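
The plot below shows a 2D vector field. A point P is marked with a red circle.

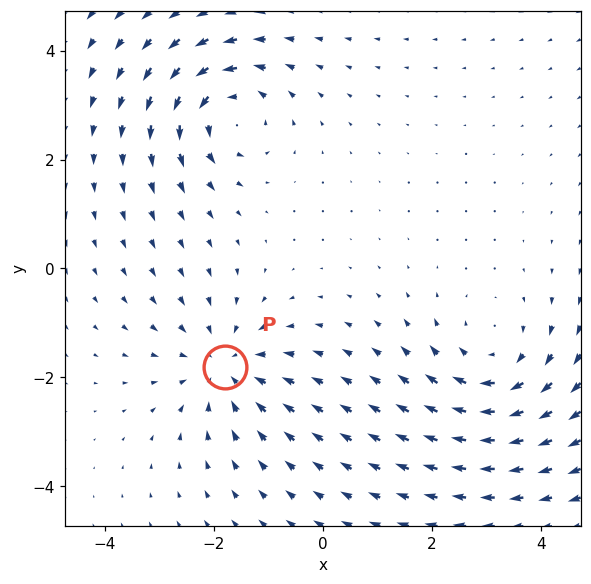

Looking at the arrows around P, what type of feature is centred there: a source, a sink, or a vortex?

sink

At P (-1.8, -1.8) the arrows converge inward. Divergence about -4, curl ≈0 — negative divergence with near-zero curl is a sink.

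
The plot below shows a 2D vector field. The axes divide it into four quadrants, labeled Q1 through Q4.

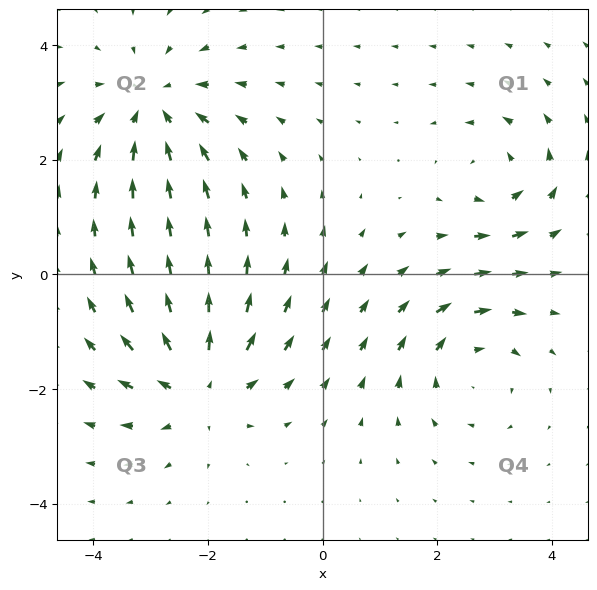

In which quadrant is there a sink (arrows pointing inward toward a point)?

The sink sits at approximately (-2.9, 2.9), which lies in quadrant Q2. The divergence there is about -4, negative as expected for a sink.

Q2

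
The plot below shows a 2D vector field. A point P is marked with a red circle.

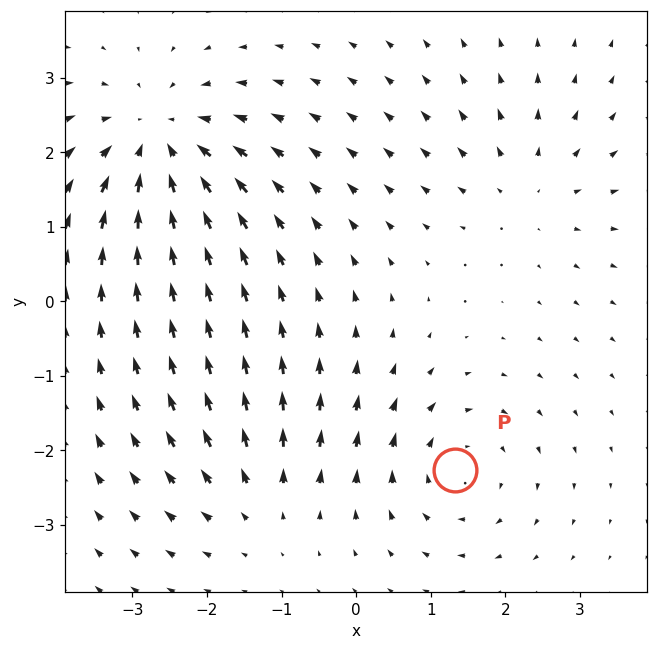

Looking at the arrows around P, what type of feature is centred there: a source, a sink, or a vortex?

vortex

At P (1.3, -2.3) the arrows circulate clockwise. Divergence ≈0, curl about -3 — near-zero divergence with nonzero curl is a vortex.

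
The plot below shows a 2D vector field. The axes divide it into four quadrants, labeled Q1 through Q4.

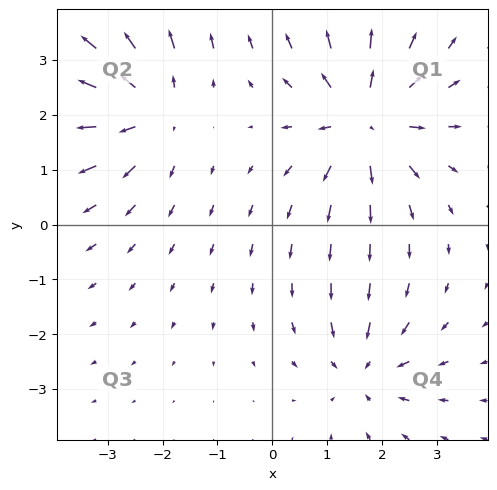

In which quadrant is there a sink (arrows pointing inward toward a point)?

Q4

The sink sits at approximately (1.7, -2.6), which lies in quadrant Q4. The divergence there is about -3, negative as expected for a sink.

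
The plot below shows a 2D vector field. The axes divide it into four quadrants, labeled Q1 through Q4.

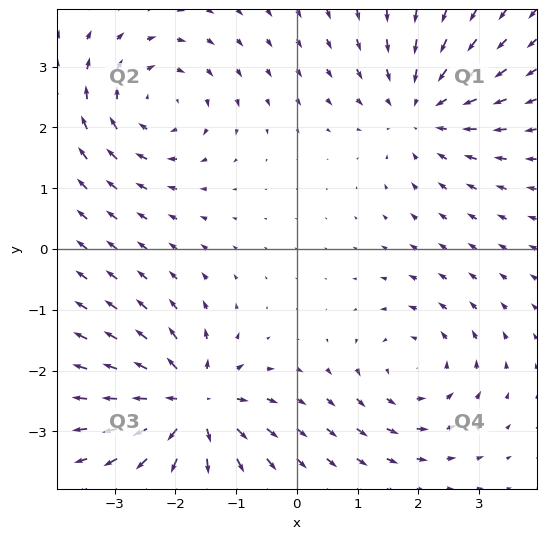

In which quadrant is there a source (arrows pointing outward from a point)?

Q3

The source sits at approximately (-1.7, -2.6), which lies in quadrant Q3. The divergence there is about +6, positive as expected for a source.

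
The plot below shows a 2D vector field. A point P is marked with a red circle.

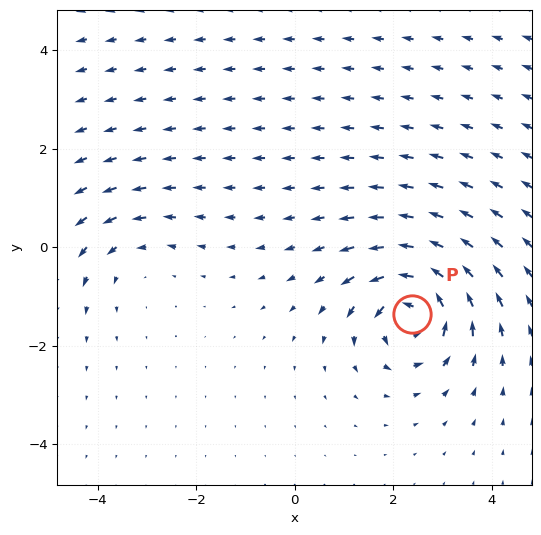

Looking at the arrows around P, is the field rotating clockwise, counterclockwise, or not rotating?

Near P at (2.4, -1.4) the arrows circulate counterclockwise. The curl (z-component) there is about +7; positive curl means counterclockwise rotation.

counterclockwise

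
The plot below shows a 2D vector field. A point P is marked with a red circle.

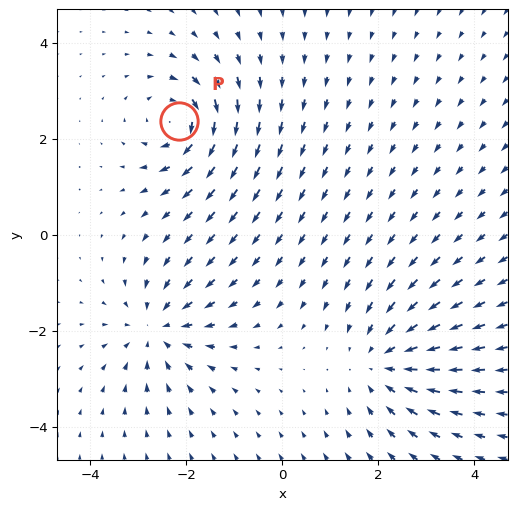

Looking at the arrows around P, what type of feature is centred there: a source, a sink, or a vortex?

vortex

At P (-2.1, 2.4) the arrows circulate clockwise. Divergence ≈0, curl about -4 — near-zero divergence with nonzero curl is a vortex.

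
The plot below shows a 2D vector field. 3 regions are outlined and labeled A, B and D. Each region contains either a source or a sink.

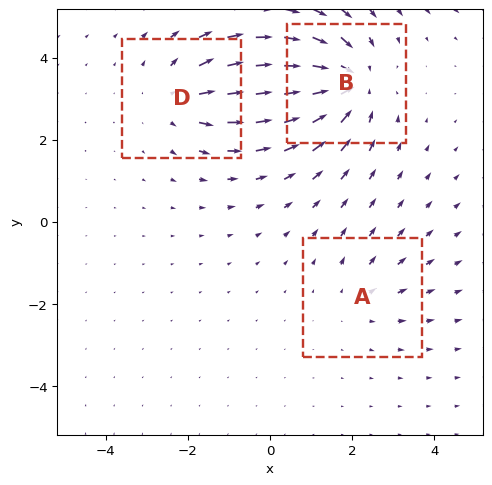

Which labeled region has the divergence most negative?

B

Divergence at each region's feature centre — A: about +2, B: about -5, D: about +3. Region B is most negative.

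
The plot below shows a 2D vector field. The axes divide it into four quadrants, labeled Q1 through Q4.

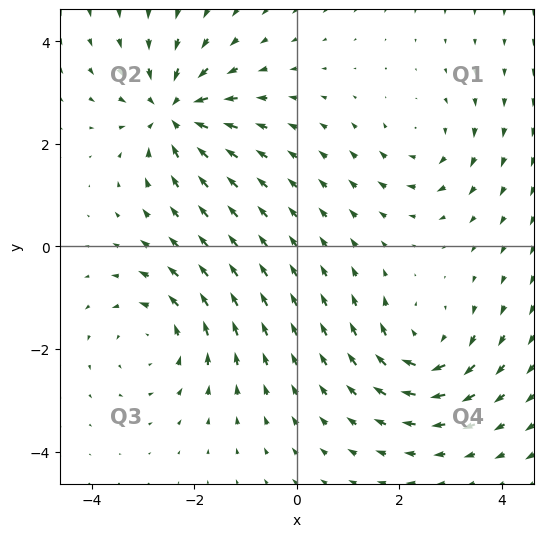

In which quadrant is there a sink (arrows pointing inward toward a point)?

The sink sits at approximately (-2.4, 2.6), which lies in quadrant Q2. The divergence there is about -6, negative as expected for a sink.

Q2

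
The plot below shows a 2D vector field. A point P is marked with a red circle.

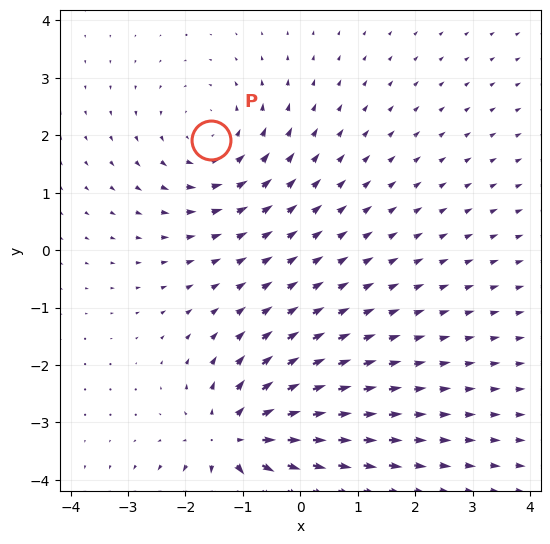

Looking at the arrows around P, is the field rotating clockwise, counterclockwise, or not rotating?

Near P at (-1.6, 1.9) the arrows circulate counterclockwise. The curl (z-component) there is about +3; positive curl means counterclockwise rotation.

counterclockwise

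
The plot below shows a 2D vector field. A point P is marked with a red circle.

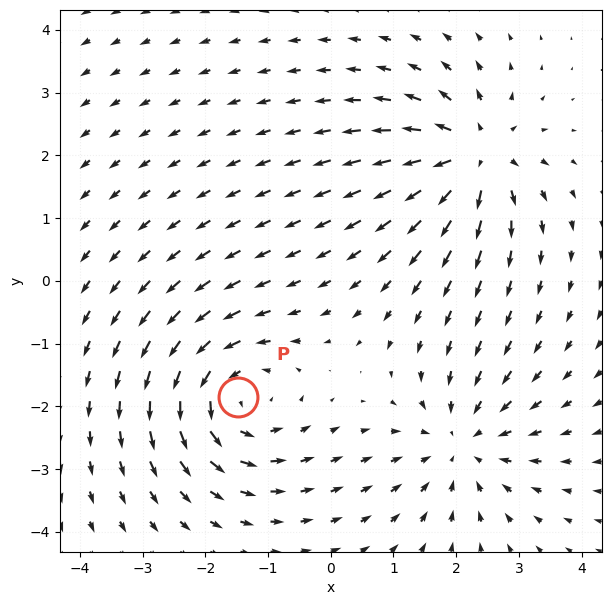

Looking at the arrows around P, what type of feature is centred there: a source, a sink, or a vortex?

vortex

At P (-1.5, -1.9) the arrows circulate counterclockwise. Divergence ≈0, curl about +4 — near-zero divergence with nonzero curl is a vortex.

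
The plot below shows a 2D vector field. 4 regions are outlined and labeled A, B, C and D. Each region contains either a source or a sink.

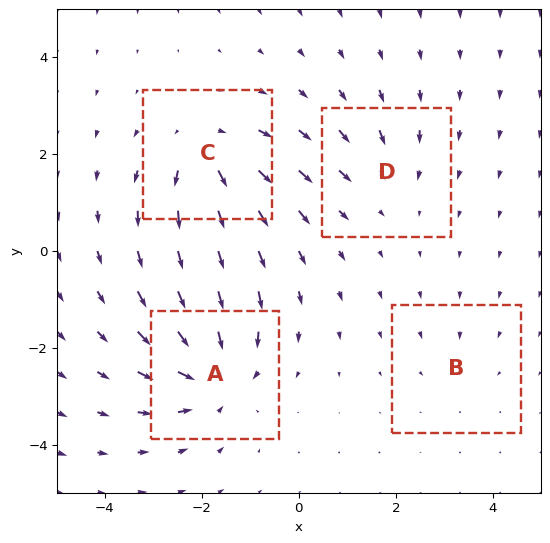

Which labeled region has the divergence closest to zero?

B

Divergence at each region's feature centre — A: about -7, B: about -2, C: about +5, D: about -3. Region B is closest to zero.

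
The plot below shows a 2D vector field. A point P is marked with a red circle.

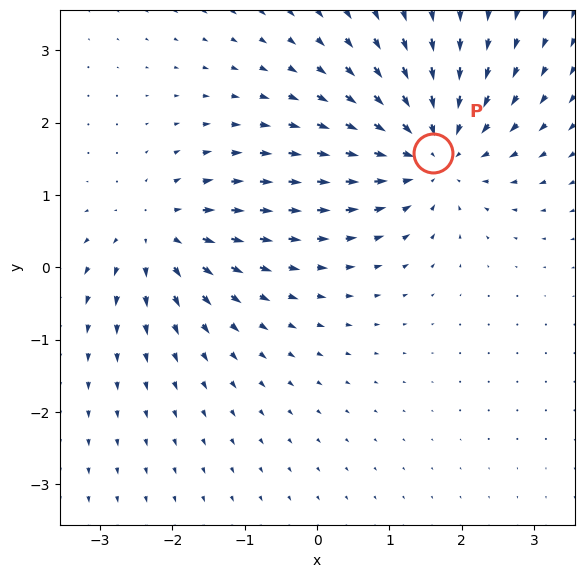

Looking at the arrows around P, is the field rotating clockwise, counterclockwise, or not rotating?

Near P at (1.6, 1.6) the arrows show no circulation. The curl there is ≈0.

not rotating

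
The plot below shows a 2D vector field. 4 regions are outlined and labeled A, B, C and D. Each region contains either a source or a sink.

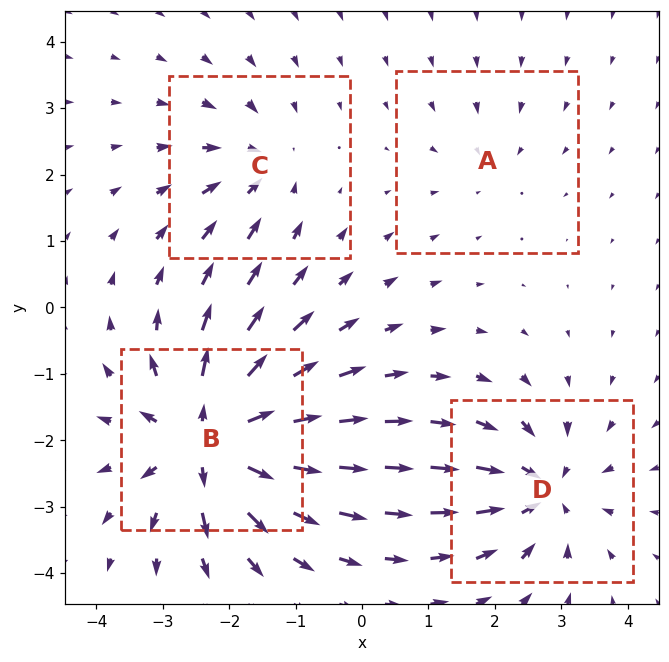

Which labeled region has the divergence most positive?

B

Divergence at each region's feature centre — A: about -2, B: about +9, C: about -4, D: about -6. Region B is most positive.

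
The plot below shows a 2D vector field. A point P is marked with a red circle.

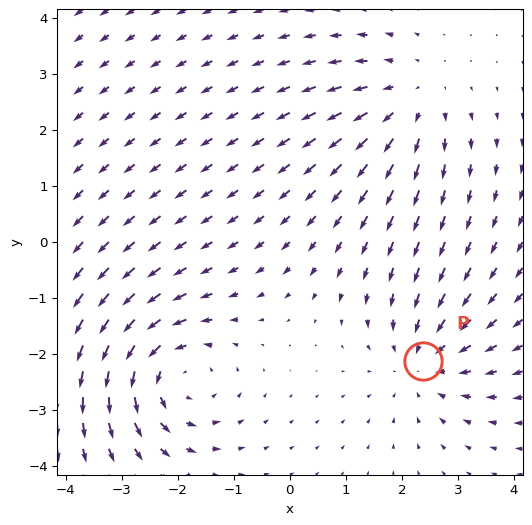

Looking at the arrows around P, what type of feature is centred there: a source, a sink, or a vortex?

sink

At P (2.4, -2.1) the arrows converge inward. Divergence about -4, curl ≈0 — negative divergence with near-zero curl is a sink.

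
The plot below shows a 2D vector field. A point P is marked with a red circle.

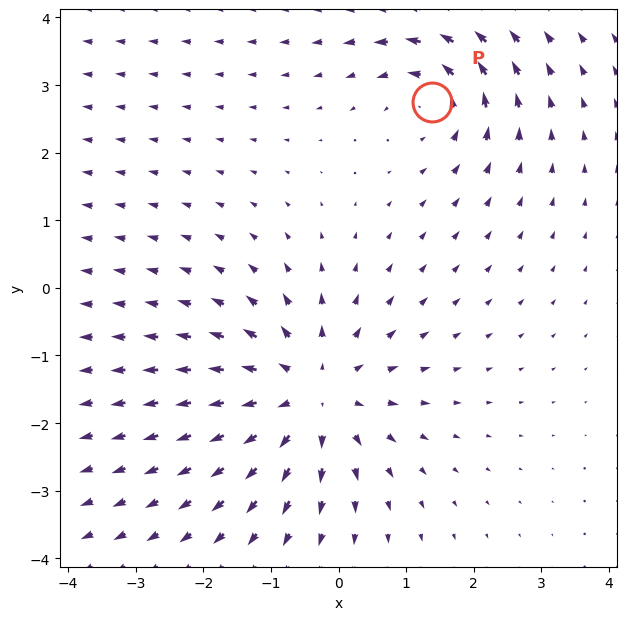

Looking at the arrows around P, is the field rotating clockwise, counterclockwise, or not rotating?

counterclockwise

Near P at (1.4, 2.7) the arrows circulate counterclockwise. The curl (z-component) there is about +4; positive curl means counterclockwise rotation.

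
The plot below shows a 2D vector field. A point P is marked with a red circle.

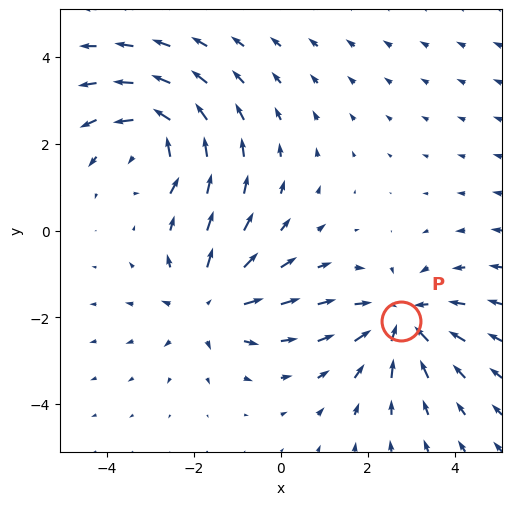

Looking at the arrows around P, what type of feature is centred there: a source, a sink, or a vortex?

At P (2.8, -2.1) the arrows converge inward. Divergence about -4, curl ≈0 — negative divergence with near-zero curl is a sink.

sink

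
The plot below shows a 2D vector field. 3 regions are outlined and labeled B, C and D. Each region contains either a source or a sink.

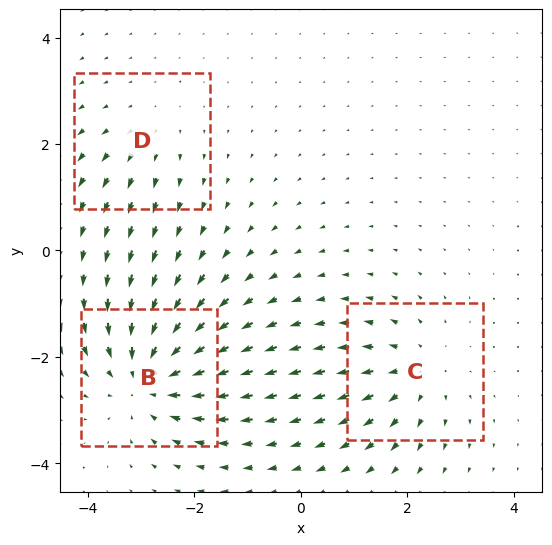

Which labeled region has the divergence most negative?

Divergence at each region's feature centre — B: about -5, C: about +3, D: about +2. Region B is most negative.

B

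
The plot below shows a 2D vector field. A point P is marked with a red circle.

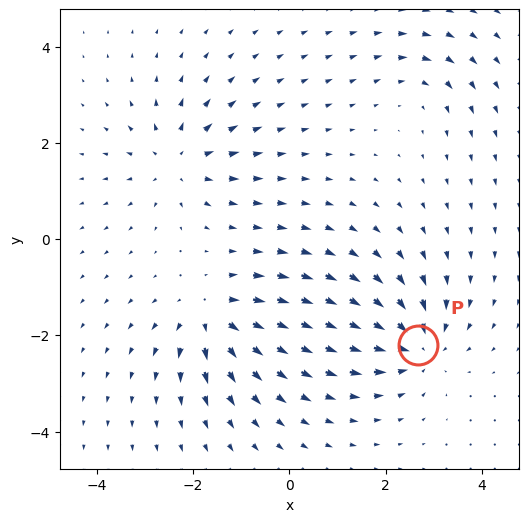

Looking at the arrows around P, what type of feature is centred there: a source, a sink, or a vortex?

sink

At P (2.7, -2.2) the arrows converge inward. Divergence about -5, curl ≈0 — negative divergence with near-zero curl is a sink.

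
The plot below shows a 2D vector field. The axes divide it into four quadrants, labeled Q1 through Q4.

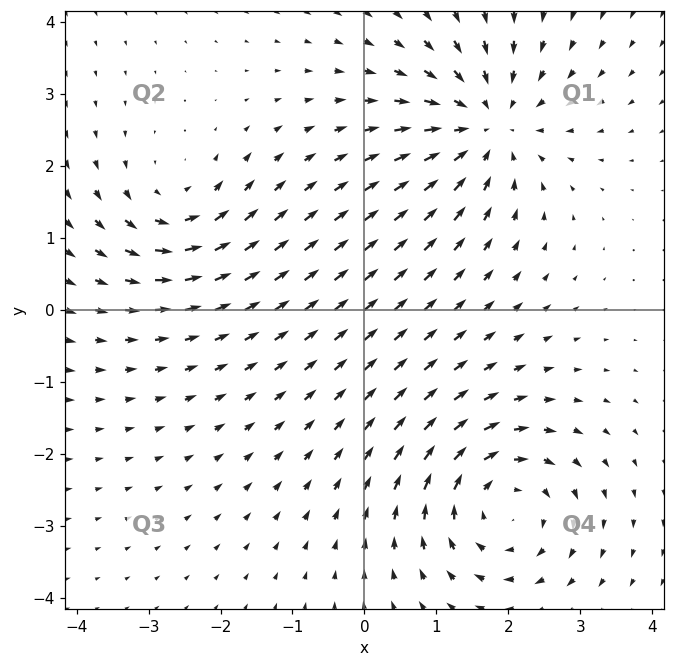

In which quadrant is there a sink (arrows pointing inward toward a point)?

The sink sits at approximately (1.7, 2.6), which lies in quadrant Q1. The divergence there is about -5, negative as expected for a sink.

Q1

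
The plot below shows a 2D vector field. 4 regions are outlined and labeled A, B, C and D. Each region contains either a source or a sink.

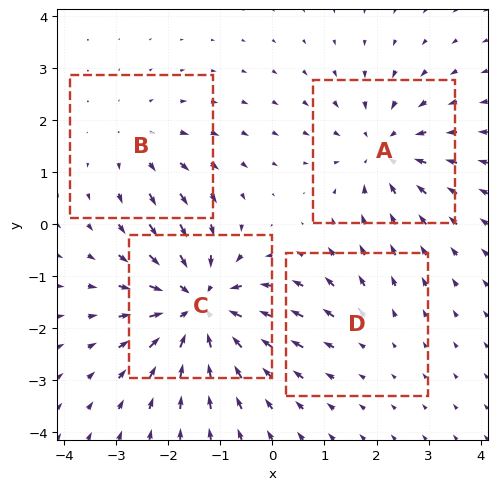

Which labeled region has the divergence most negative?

C

Divergence at each region's feature centre — A: about -4, B: about +3, C: about -6, D: about +2. Region C is most negative.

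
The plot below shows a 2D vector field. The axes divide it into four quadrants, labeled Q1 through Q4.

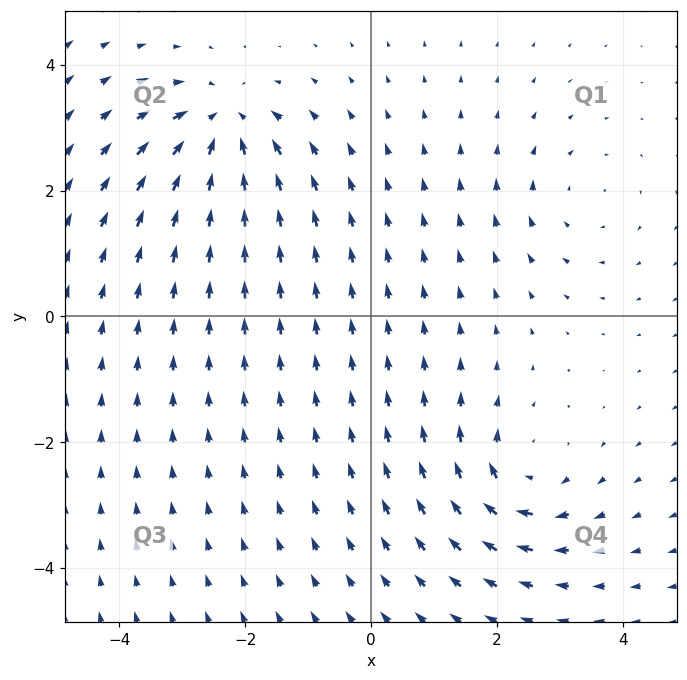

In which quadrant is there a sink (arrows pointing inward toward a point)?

The sink sits at approximately (-2.4, 3.0), which lies in quadrant Q2. The divergence there is about -7, negative as expected for a sink.

Q2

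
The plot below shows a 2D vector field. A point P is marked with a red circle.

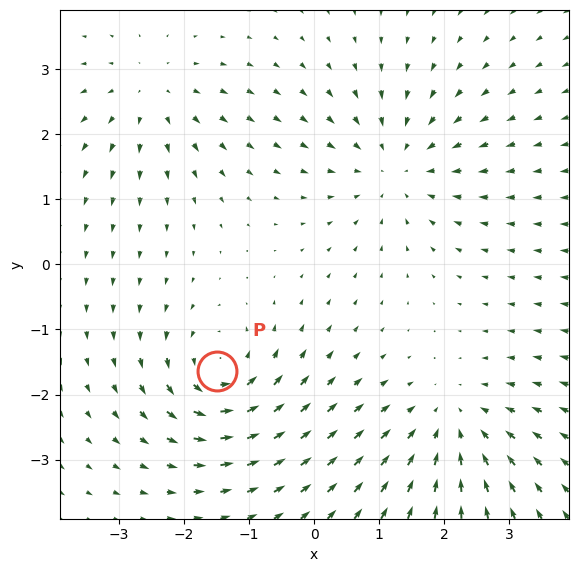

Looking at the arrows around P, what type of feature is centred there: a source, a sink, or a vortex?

vortex

At P (-1.5, -1.6) the arrows circulate counterclockwise. Divergence ≈0, curl about +6 — near-zero divergence with nonzero curl is a vortex.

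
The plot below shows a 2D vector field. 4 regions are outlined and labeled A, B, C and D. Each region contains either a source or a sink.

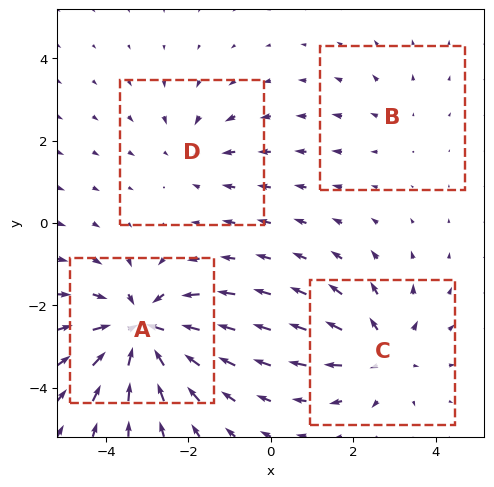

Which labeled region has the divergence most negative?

A

Divergence at each region's feature centre — A: about -6, B: about +2, C: about +4, D: about -3. Region A is most negative.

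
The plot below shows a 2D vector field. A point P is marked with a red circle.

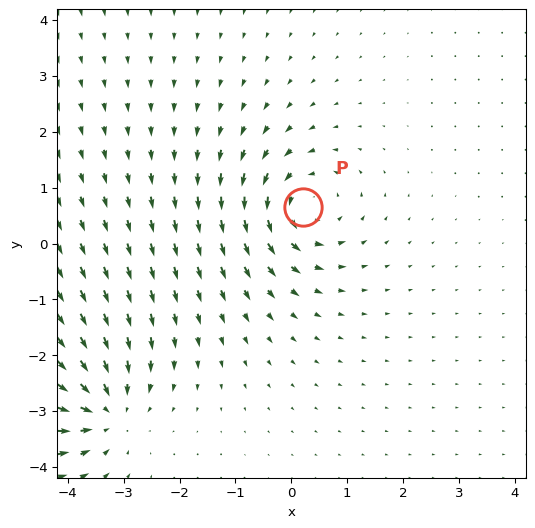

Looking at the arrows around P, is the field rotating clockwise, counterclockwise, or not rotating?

counterclockwise

Near P at (0.2, 0.7) the arrows circulate counterclockwise. The curl (z-component) there is about +6; positive curl means counterclockwise rotation.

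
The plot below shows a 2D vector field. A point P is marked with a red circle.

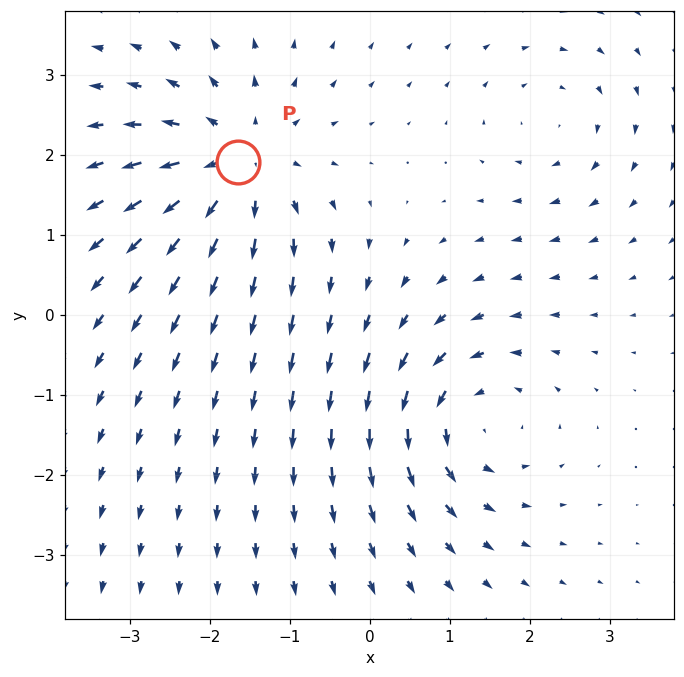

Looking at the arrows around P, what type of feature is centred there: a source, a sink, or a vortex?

source

At P (-1.6, 1.9) the arrows spread outward. Divergence about +5, curl ≈0 — positive divergence with near-zero curl is a source.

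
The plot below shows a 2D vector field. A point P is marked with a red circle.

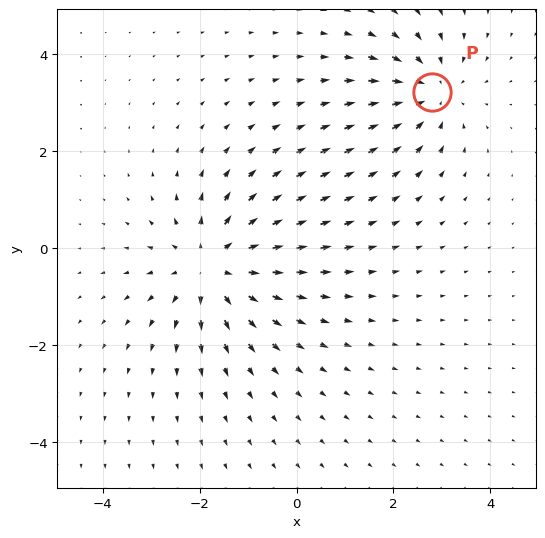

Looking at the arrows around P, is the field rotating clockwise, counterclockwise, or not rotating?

not rotating

Near P at (2.8, 3.2) the arrows show no circulation. The curl there is ≈0.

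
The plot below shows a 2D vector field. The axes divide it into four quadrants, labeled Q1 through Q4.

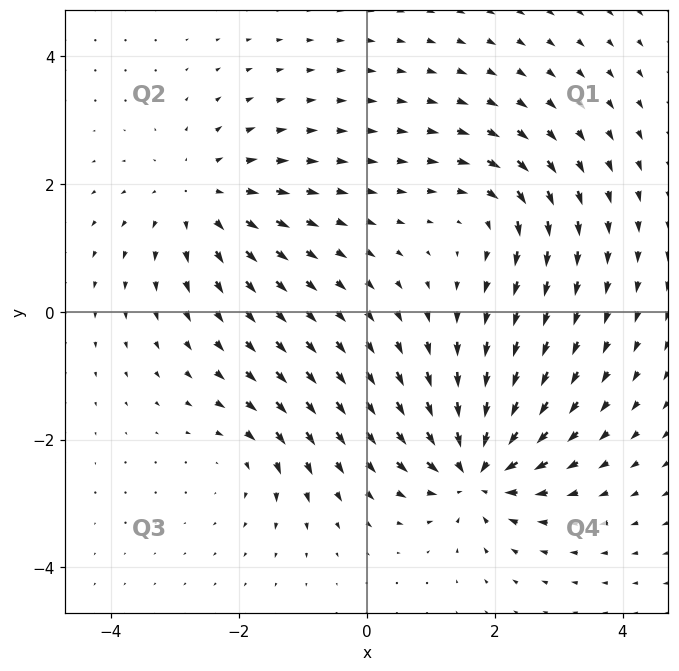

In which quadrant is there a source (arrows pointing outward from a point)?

Q2

The source sits at approximately (-2.6, 1.8), which lies in quadrant Q2. The divergence there is about +3, positive as expected for a source.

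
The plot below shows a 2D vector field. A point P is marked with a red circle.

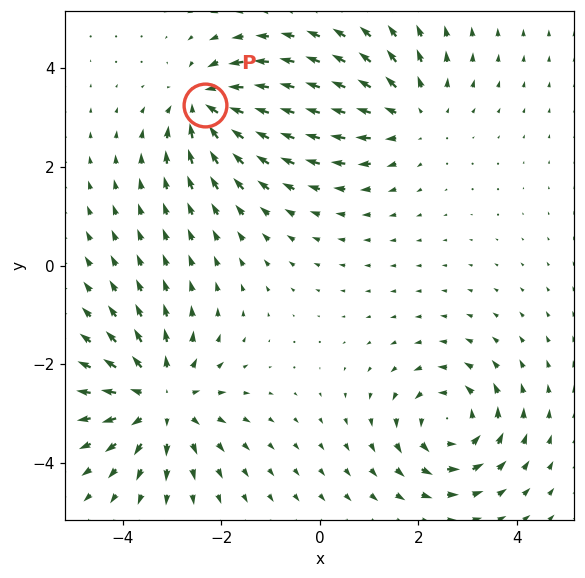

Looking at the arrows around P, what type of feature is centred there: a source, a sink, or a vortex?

At P (-2.3, 3.3) the arrows converge inward. Divergence about -5, curl ≈0 — negative divergence with near-zero curl is a sink.

sink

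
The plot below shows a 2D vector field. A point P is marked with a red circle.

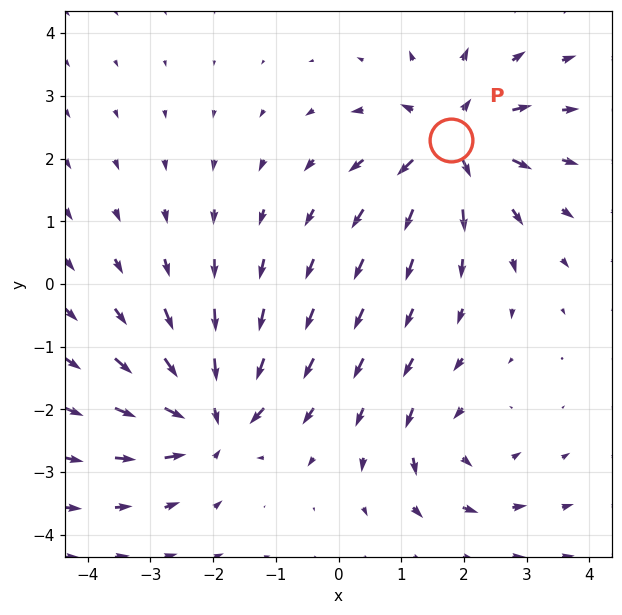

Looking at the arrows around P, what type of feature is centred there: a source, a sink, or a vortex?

At P (1.8, 2.3) the arrows spread outward. Divergence about +6, curl ≈0 — positive divergence with near-zero curl is a source.

source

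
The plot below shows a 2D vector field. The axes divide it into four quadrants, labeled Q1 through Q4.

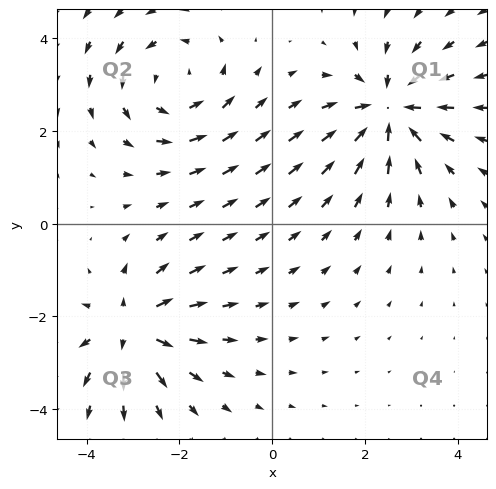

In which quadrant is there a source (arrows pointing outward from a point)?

Q3

The source sits at approximately (-3.0, -2.3), which lies in quadrant Q3. The divergence there is about +5, positive as expected for a source.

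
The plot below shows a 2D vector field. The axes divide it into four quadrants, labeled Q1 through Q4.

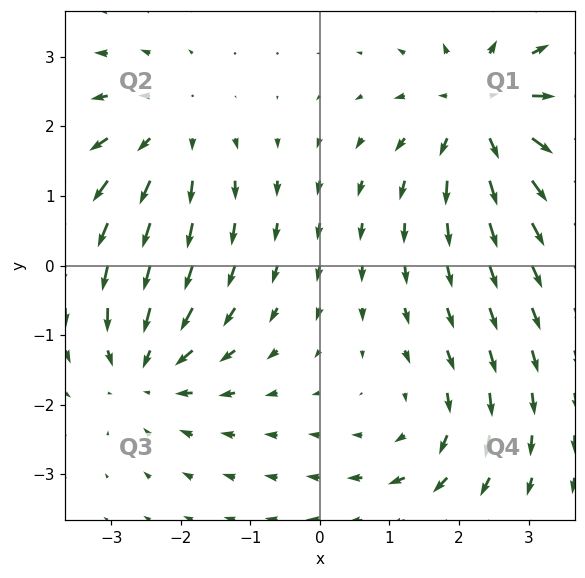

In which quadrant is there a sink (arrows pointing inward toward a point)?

Q3

The sink sits at approximately (-2.5, -1.5), which lies in quadrant Q3. The divergence there is about -4, negative as expected for a sink.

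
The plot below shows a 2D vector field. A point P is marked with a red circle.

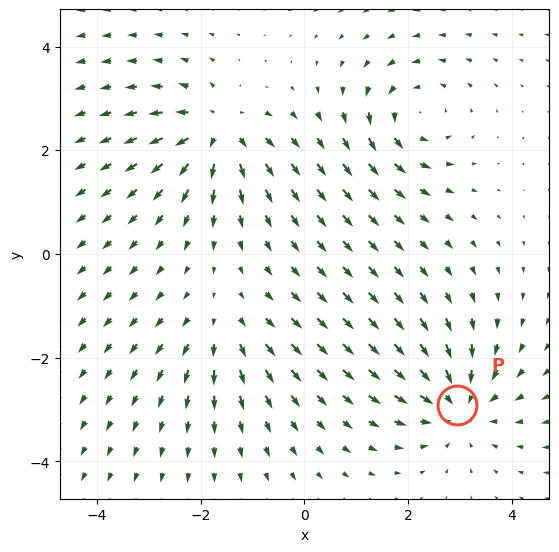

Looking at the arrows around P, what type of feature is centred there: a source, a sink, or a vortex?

At P (2.9, -2.9) the arrows converge inward. Divergence about -4, curl ≈0 — negative divergence with near-zero curl is a sink.

sink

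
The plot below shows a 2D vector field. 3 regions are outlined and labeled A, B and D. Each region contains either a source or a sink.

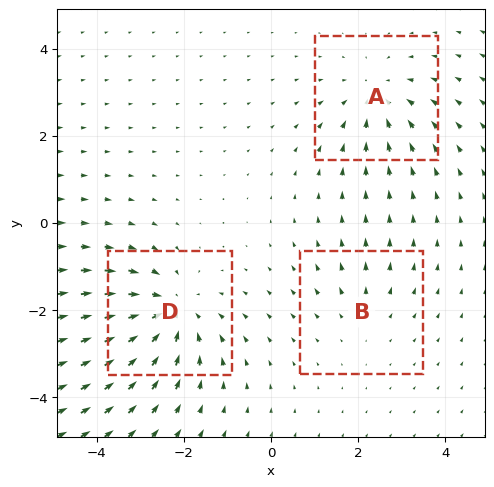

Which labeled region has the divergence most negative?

D

Divergence at each region's feature centre — A: about -3, B: about +2, D: about -4. Region D is most negative.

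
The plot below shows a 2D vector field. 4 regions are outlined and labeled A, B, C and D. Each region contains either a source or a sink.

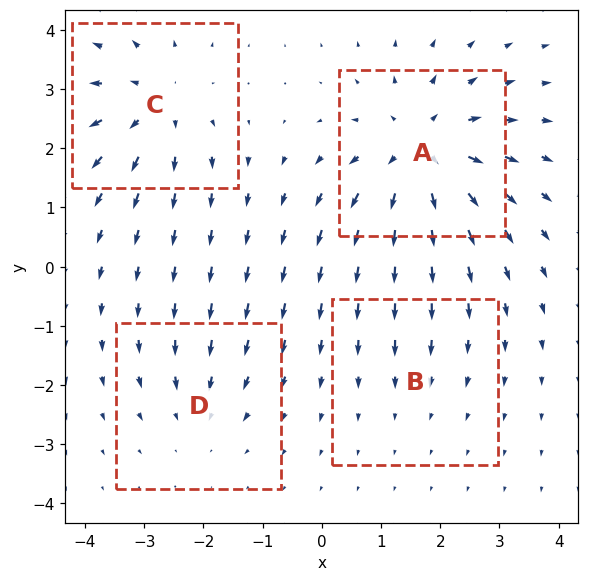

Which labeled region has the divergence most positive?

Divergence at each region's feature centre — A: about +7, B: about -2, C: about +5, D: about -3. Region A is most positive.

A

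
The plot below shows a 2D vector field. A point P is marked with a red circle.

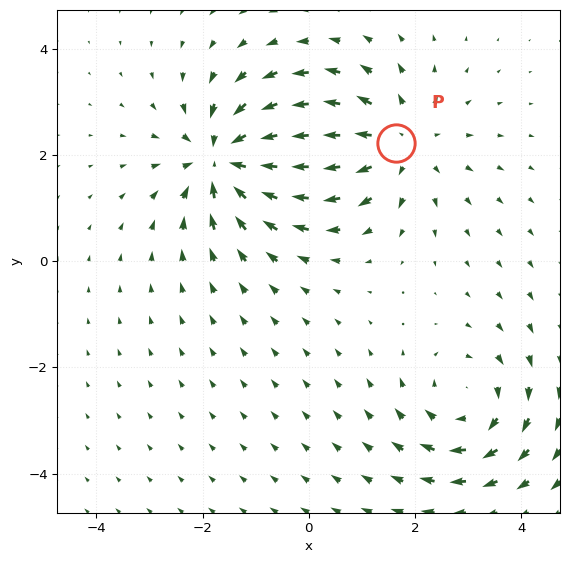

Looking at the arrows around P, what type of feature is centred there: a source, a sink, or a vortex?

At P (1.6, 2.2) the arrows spread outward. Divergence about +4, curl ≈0 — positive divergence with near-zero curl is a source.

source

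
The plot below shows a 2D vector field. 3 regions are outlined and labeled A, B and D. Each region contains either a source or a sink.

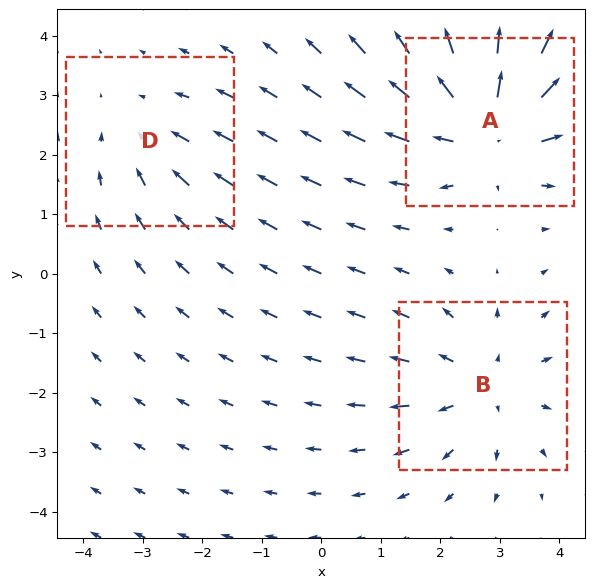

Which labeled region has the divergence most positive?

A

Divergence at each region's feature centre — A: about +5, B: about +3, D: about -2. Region A is most positive.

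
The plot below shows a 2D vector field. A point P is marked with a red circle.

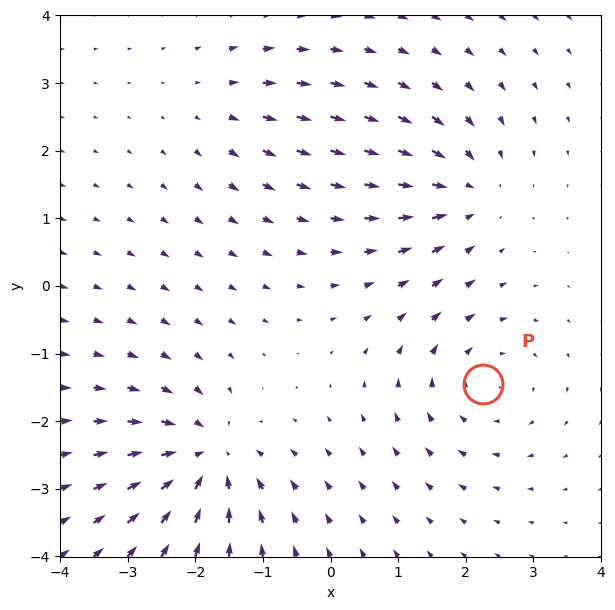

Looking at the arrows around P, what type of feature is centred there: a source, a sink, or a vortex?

At P (2.3, -1.5) the arrows circulate clockwise. Divergence ≈0, curl about -4 — near-zero divergence with nonzero curl is a vortex.

vortex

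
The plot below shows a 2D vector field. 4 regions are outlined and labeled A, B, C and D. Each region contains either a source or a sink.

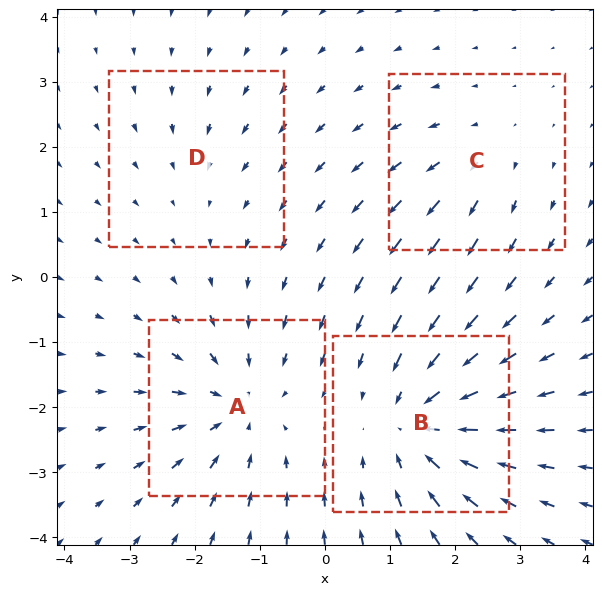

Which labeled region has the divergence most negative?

Divergence at each region's feature centre — A: about -5, B: about -6, C: about +3, D: about -2. Region B is most negative.

B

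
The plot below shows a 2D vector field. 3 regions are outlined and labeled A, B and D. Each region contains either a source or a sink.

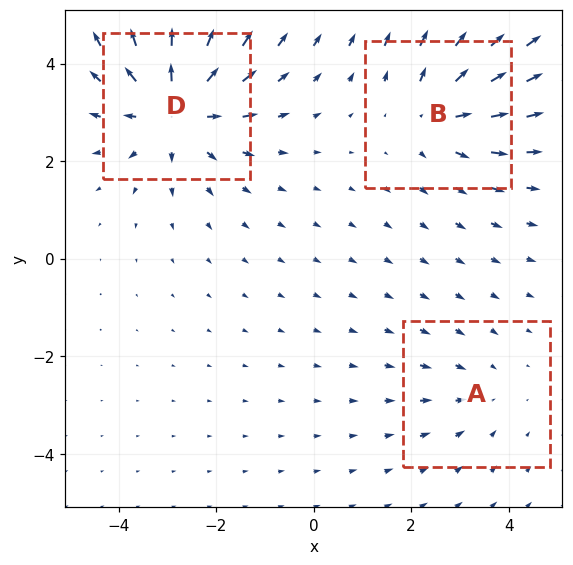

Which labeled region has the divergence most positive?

D

Divergence at each region's feature centre — A: about -2, B: about +3, D: about +5. Region D is most positive.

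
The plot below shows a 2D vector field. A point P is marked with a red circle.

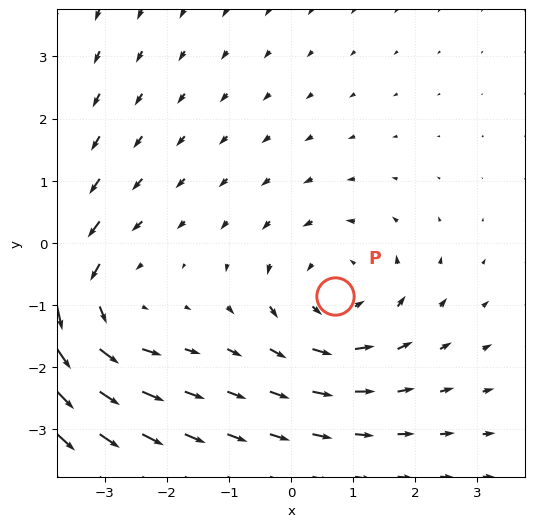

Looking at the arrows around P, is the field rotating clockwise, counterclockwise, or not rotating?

Near P at (0.7, -0.9) the arrows circulate counterclockwise. The curl (z-component) there is about +2; positive curl means counterclockwise rotation.

counterclockwise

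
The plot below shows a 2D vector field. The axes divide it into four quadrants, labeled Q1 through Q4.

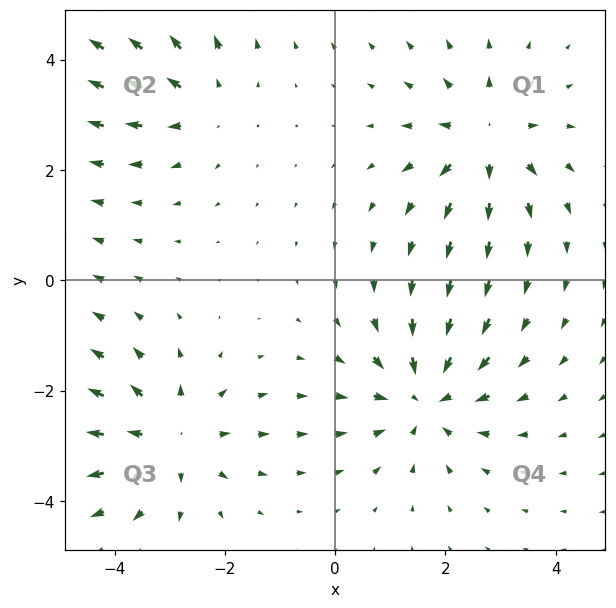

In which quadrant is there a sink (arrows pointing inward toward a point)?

The sink sits at approximately (1.6, -2.1), which lies in quadrant Q4. The divergence there is about -4, negative as expected for a sink.

Q4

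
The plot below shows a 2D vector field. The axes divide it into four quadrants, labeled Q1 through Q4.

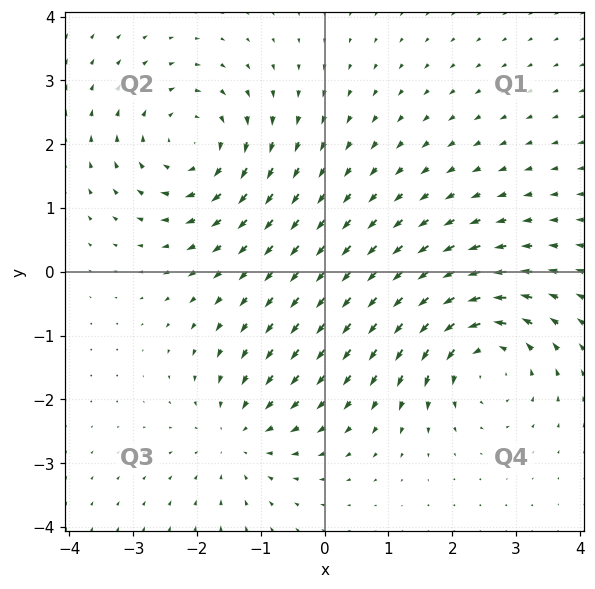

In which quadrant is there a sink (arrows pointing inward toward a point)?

The sink sits at approximately (-1.3, -2.6), which lies in quadrant Q3. The divergence there is about -3, negative as expected for a sink.

Q3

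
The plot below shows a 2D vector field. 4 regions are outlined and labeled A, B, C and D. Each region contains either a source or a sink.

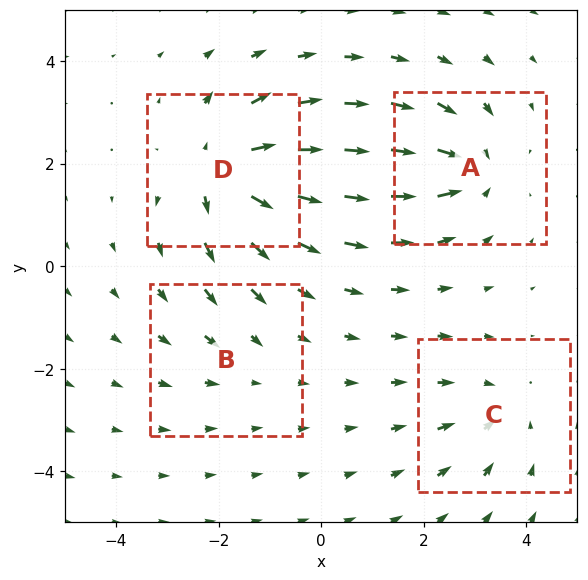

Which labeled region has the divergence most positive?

Divergence at each region's feature centre — A: about -6, B: about -2, C: about -4, D: about +8. Region D is most positive.

D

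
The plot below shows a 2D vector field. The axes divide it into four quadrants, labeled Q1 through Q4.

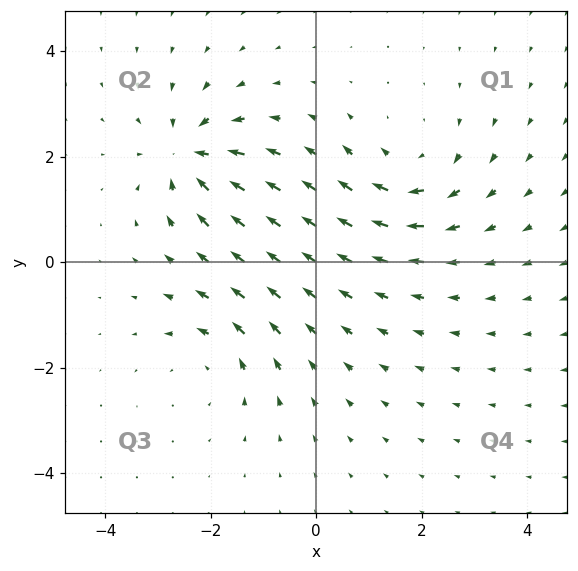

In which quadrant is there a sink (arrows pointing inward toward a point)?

Q2

The sink sits at approximately (-2.4, 2.0), which lies in quadrant Q2. The divergence there is about -5, negative as expected for a sink.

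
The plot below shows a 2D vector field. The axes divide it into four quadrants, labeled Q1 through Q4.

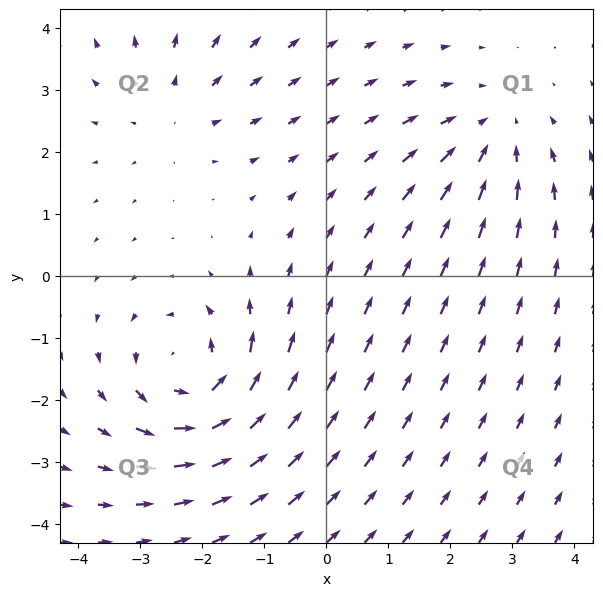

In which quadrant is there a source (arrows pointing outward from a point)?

Q2

The source sits at approximately (-2.5, 2.7), which lies in quadrant Q2. The divergence there is about +2, positive as expected for a source.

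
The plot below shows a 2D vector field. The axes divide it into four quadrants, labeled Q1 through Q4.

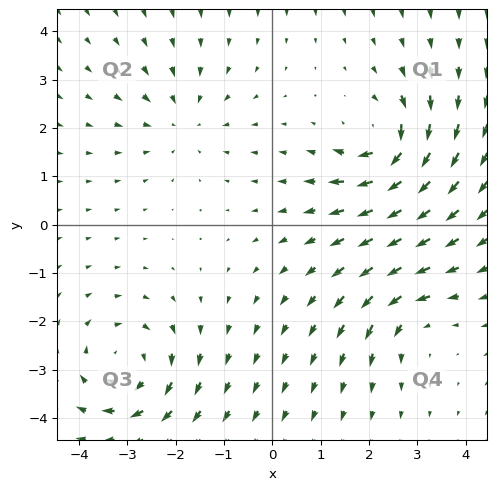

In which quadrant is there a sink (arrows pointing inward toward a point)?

Q2

The sink sits at approximately (-1.9, 2.2), which lies in quadrant Q2. The divergence there is about -3, negative as expected for a sink.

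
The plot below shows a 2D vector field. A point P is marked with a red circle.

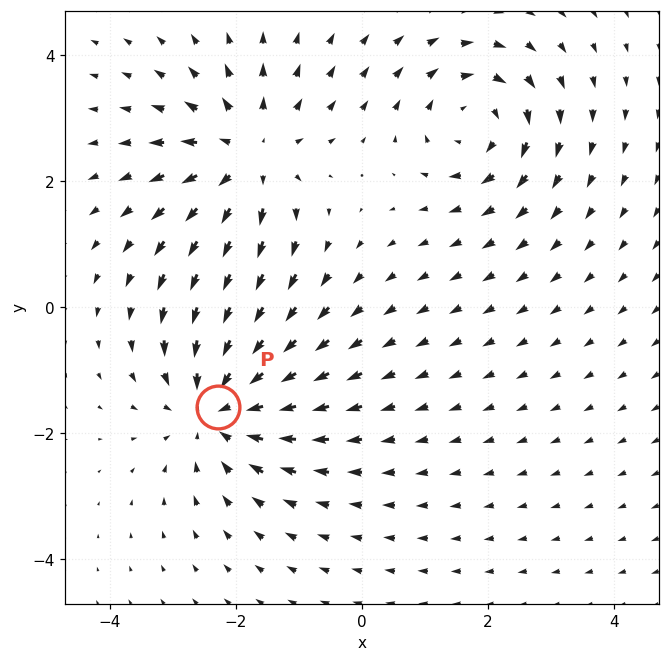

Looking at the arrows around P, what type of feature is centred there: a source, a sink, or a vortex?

At P (-2.3, -1.6) the arrows converge inward. Divergence about -4, curl ≈0 — negative divergence with near-zero curl is a sink.

sink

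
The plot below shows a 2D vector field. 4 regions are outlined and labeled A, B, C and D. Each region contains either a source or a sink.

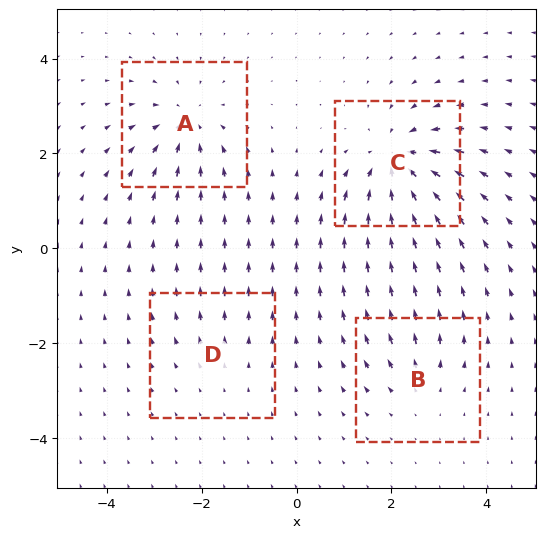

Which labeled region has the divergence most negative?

Divergence at each region's feature centre — A: about -6, B: about +4, C: about -8, D: about +2. Region C is most negative.

C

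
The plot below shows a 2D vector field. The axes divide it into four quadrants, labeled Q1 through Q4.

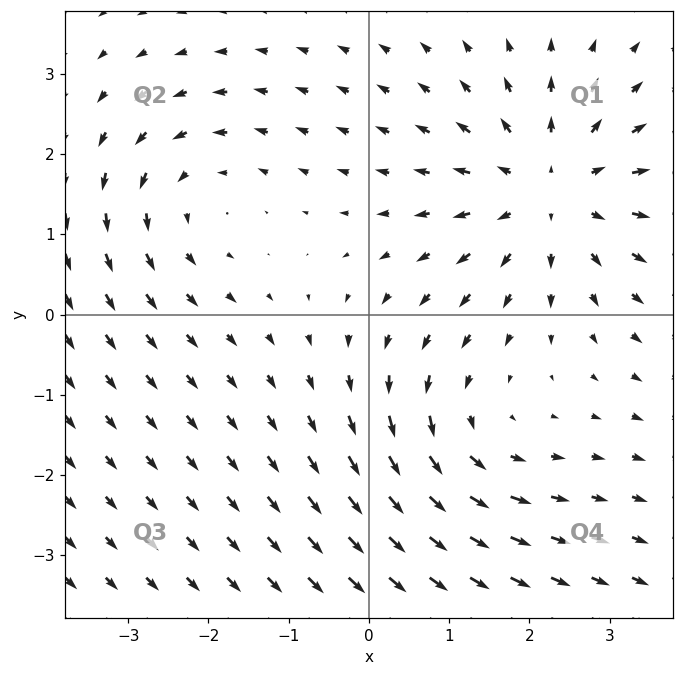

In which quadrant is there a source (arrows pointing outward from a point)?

Q1

The source sits at approximately (2.3, 1.5), which lies in quadrant Q1. The divergence there is about +4, positive as expected for a source.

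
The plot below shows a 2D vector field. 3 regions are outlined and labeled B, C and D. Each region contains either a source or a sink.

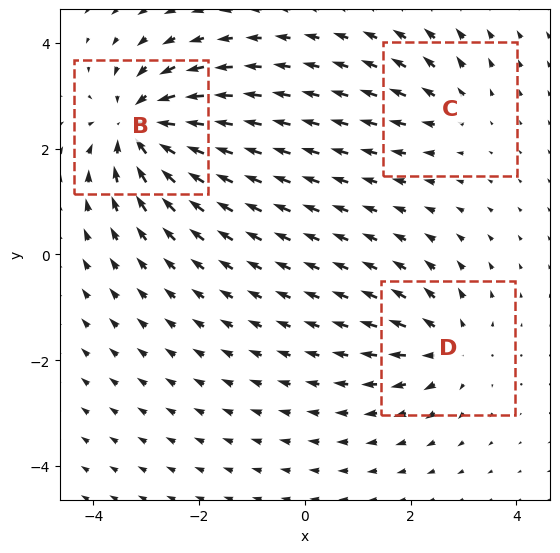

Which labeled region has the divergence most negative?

Divergence at each region's feature centre — B: about -6, C: about +2, D: about +4. Region B is most negative.

B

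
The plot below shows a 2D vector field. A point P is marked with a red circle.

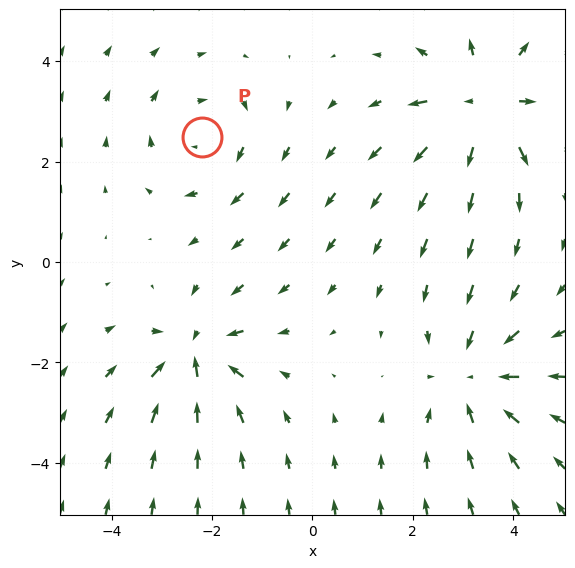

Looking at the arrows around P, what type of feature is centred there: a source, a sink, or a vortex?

At P (-2.2, 2.5) the arrows circulate clockwise. Divergence ≈0, curl about -3 — near-zero divergence with nonzero curl is a vortex.

vortex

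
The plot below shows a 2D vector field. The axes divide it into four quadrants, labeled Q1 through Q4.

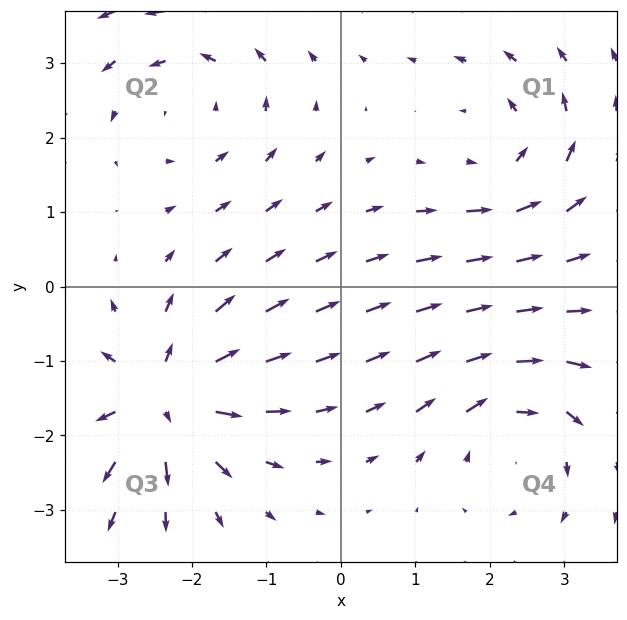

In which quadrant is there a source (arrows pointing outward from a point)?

Q3

The source sits at approximately (-2.4, -1.5), which lies in quadrant Q3. The divergence there is about +7, positive as expected for a source.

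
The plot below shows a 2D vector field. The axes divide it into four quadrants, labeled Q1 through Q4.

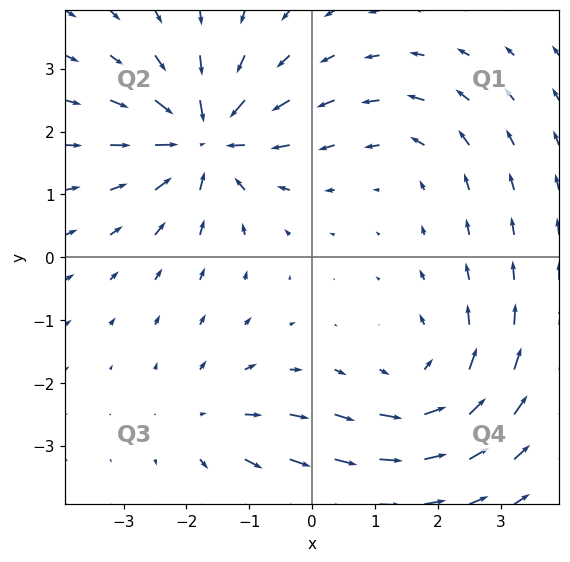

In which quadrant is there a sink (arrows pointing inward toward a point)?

Q2

The sink sits at approximately (-1.7, 1.9), which lies in quadrant Q2. The divergence there is about -7, negative as expected for a sink.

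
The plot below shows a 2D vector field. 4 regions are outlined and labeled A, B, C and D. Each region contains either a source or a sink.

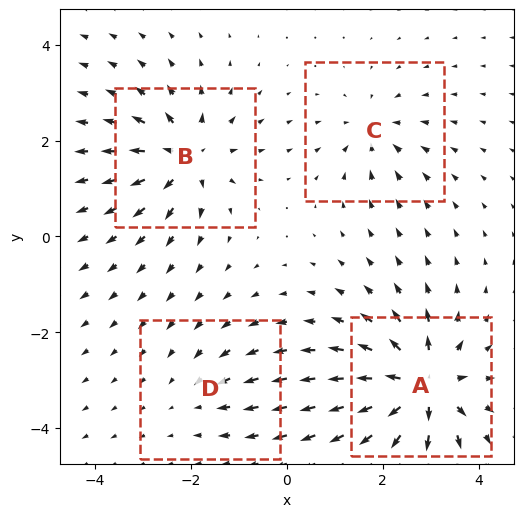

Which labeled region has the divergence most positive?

Divergence at each region's feature centre — A: about +9, B: about +6, C: about -4, D: about -3. Region A is most positive.

A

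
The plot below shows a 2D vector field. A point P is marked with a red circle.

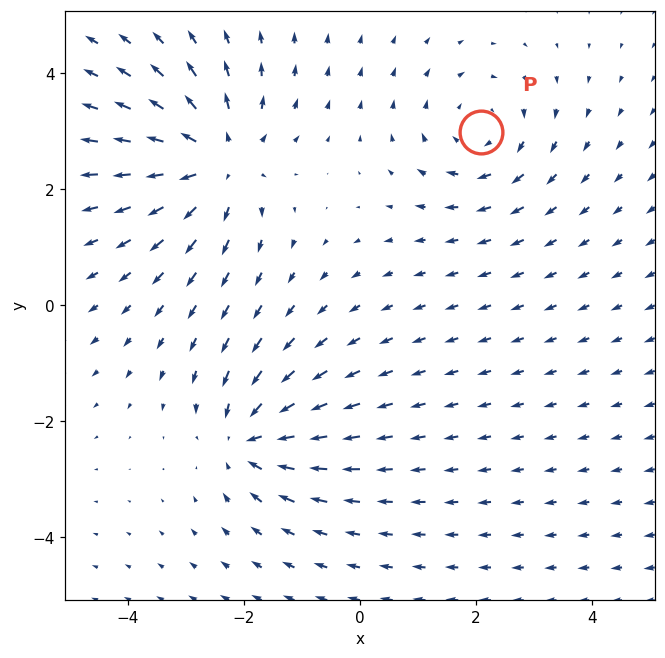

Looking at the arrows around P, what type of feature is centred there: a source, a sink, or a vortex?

vortex

At P (2.1, 3.0) the arrows circulate clockwise. Divergence ≈0, curl about -3 — near-zero divergence with nonzero curl is a vortex.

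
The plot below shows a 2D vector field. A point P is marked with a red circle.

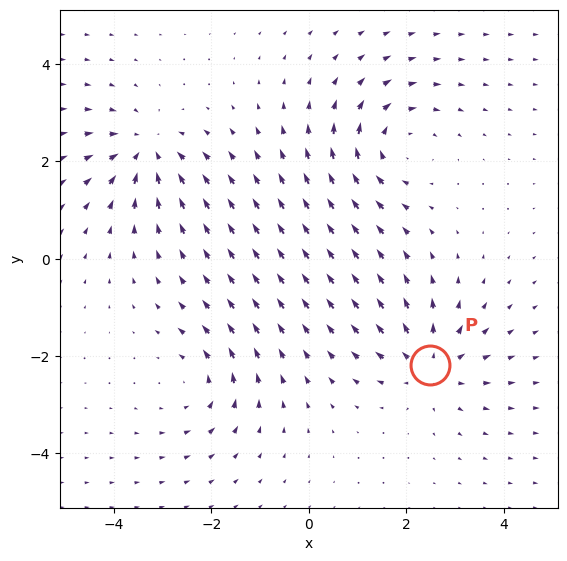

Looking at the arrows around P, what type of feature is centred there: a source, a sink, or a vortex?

source

At P (2.5, -2.2) the arrows spread outward. Divergence about +4, curl ≈0 — positive divergence with near-zero curl is a source.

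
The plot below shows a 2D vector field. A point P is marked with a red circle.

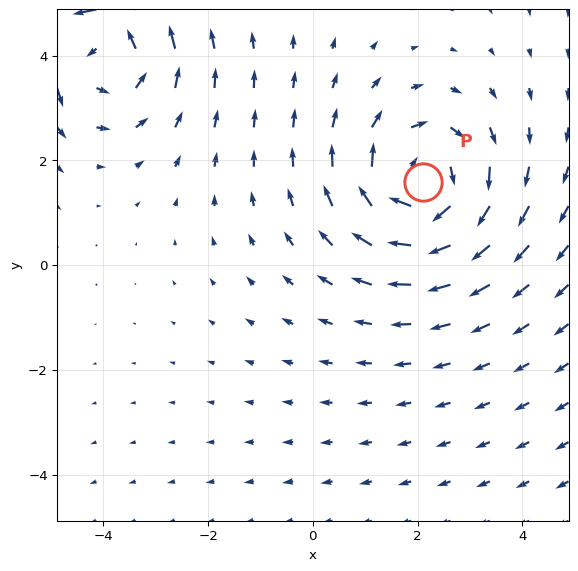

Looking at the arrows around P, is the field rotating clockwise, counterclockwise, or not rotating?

clockwise

Near P at (2.1, 1.6) the arrows circulate clockwise. The curl (z-component) there is about -3; negative curl means clockwise rotation.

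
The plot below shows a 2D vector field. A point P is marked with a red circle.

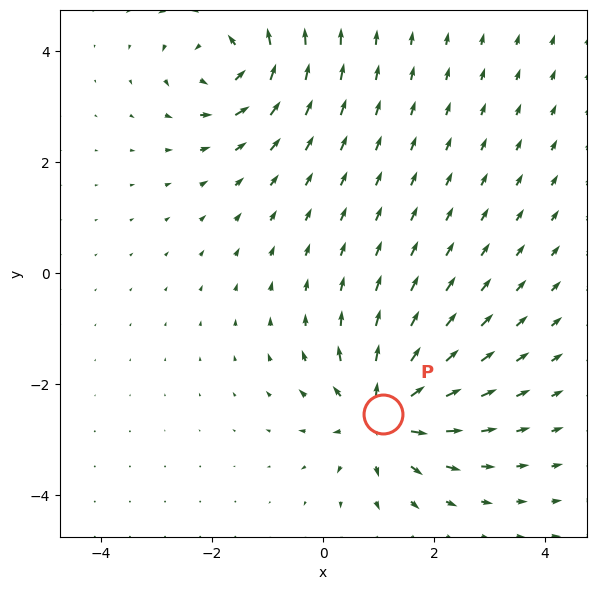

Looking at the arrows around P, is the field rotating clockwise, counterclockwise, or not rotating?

Near P at (1.1, -2.5) the arrows show no circulation. The curl there is ≈0.

not rotating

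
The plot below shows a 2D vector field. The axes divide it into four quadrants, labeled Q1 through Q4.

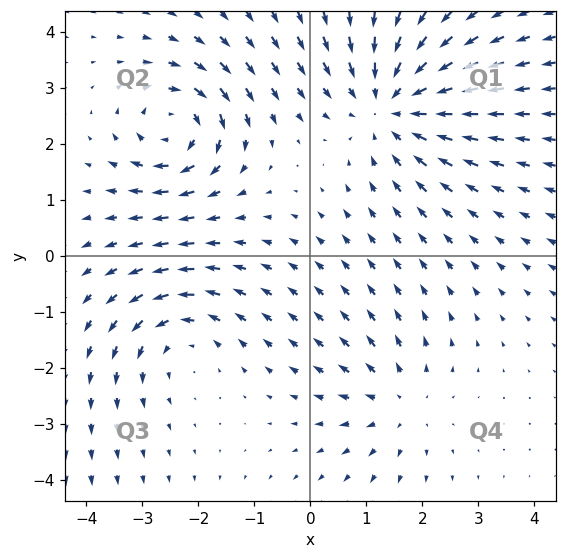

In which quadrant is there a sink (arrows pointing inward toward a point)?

The sink sits at approximately (1.5, 2.7), which lies in quadrant Q1. The divergence there is about -4, negative as expected for a sink.

Q1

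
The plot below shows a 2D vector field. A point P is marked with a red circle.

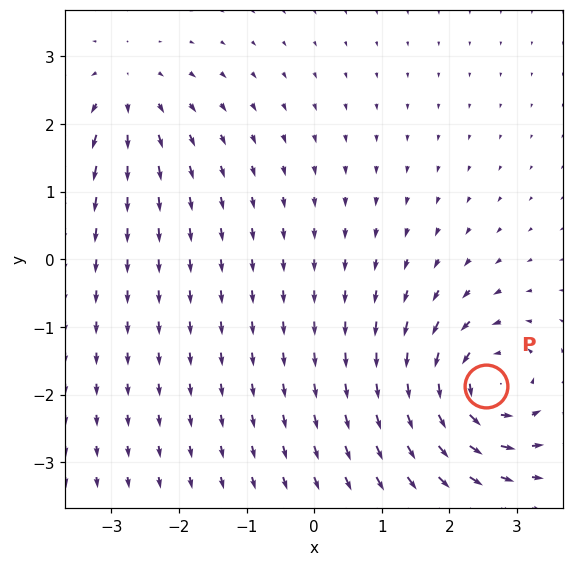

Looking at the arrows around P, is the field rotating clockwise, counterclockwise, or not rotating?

Near P at (2.5, -1.9) the arrows circulate counterclockwise. The curl (z-component) there is about +5; positive curl means counterclockwise rotation.

counterclockwise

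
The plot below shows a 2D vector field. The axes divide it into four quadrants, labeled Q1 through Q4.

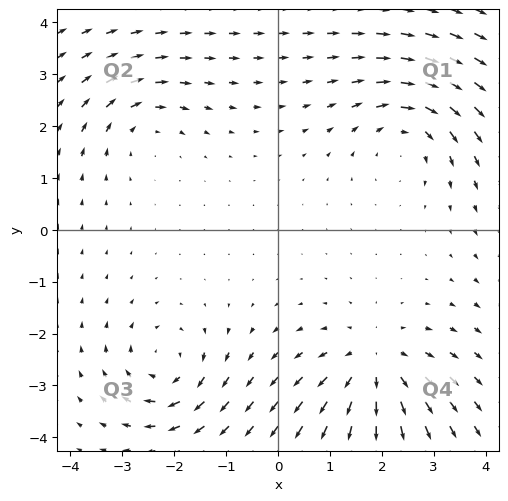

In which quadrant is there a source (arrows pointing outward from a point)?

The source sits at approximately (1.9, -2.6), which lies in quadrant Q4. The divergence there is about +4, positive as expected for a source.

Q4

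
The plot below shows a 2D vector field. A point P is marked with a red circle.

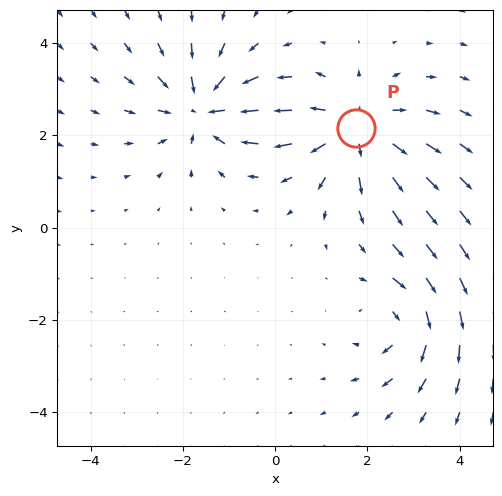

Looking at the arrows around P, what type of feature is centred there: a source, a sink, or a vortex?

At P (1.7, 2.2) the arrows spread outward. Divergence about +4, curl ≈0 — positive divergence with near-zero curl is a source.

source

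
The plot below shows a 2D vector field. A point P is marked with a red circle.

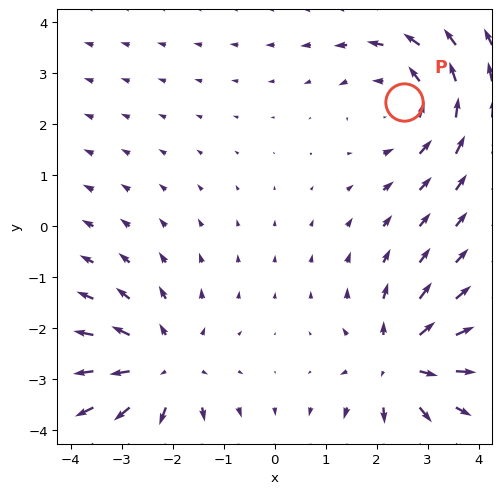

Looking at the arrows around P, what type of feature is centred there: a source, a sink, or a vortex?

At P (2.5, 2.4) the arrows circulate counterclockwise. Divergence ≈0, curl about +3 — near-zero divergence with nonzero curl is a vortex.

vortex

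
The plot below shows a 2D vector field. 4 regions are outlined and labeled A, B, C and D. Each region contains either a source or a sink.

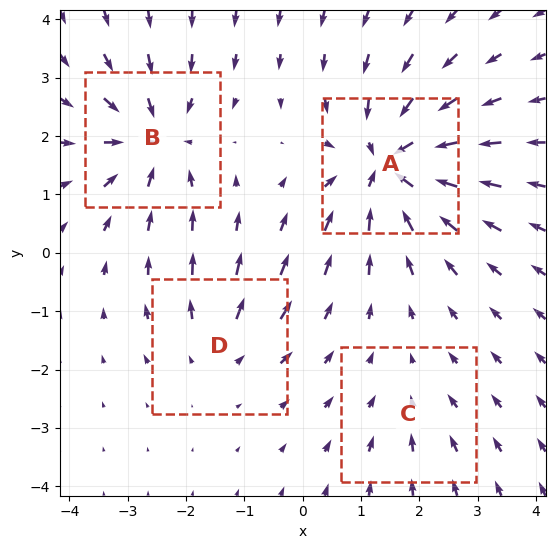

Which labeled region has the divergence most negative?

Divergence at each region's feature centre — A: about -8, B: about -6, C: about -2, D: about +3. Region A is most negative.

A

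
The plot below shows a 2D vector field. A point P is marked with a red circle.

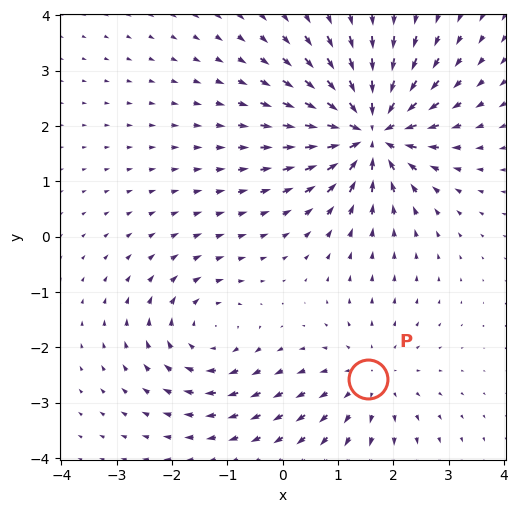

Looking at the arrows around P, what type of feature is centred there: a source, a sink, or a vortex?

source

At P (1.5, -2.6) the arrows spread outward. Divergence about +2, curl ≈0 — positive divergence with near-zero curl is a source.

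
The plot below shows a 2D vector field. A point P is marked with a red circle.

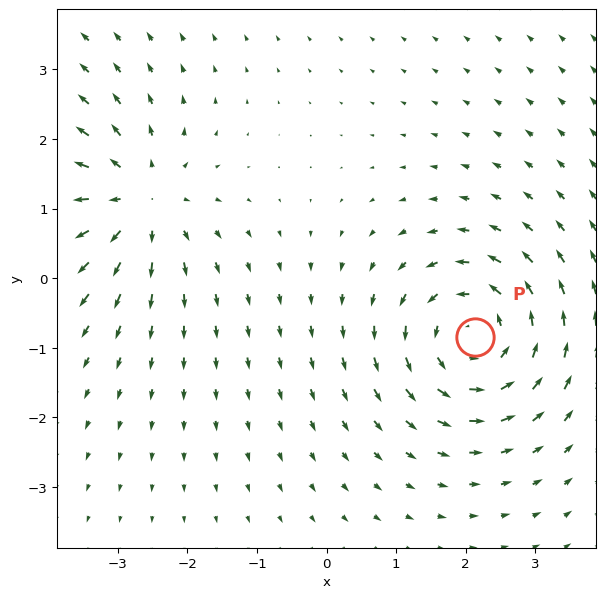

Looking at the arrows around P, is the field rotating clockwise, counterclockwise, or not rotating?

counterclockwise

Near P at (2.1, -0.8) the arrows circulate counterclockwise. The curl (z-component) there is about +5; positive curl means counterclockwise rotation.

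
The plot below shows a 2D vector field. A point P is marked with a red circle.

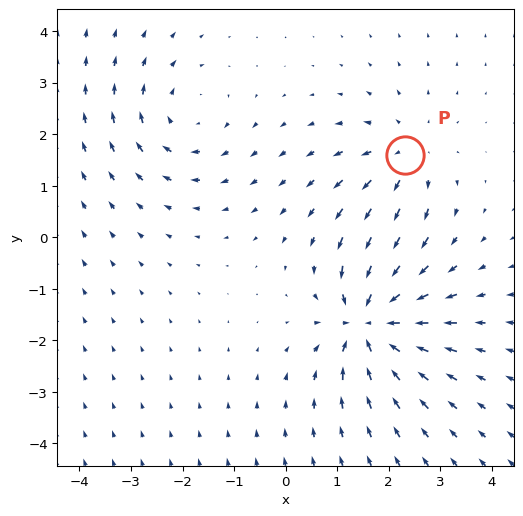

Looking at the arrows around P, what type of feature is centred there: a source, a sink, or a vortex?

At P (2.3, 1.6) the arrows spread outward. Divergence about +3, curl ≈0 — positive divergence with near-zero curl is a source.

source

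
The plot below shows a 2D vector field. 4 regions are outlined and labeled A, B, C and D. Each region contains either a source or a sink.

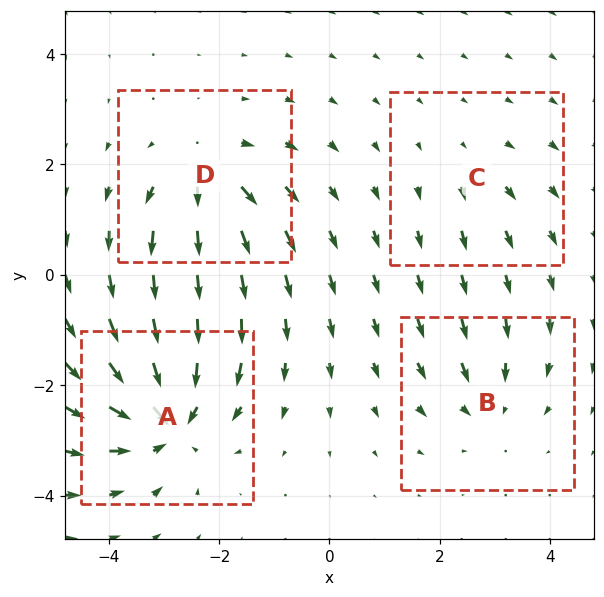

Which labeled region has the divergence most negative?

Divergence at each region's feature centre — A: about -8, B: about -4, C: about +2, D: about +5. Region A is most negative.

A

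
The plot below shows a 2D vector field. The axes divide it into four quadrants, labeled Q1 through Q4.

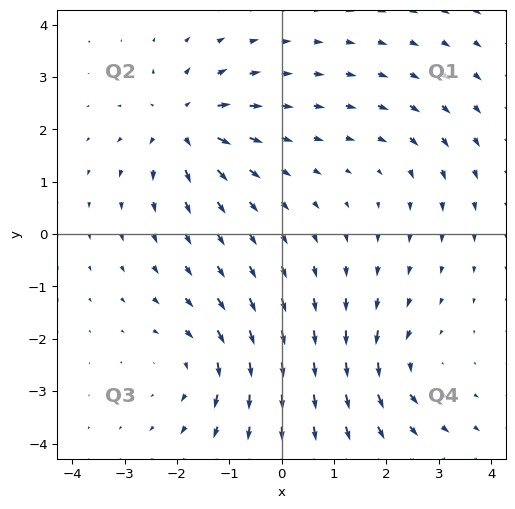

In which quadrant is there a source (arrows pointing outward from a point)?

Q2

The source sits at approximately (-1.9, 2.1), which lies in quadrant Q2. The divergence there is about +6, positive as expected for a source.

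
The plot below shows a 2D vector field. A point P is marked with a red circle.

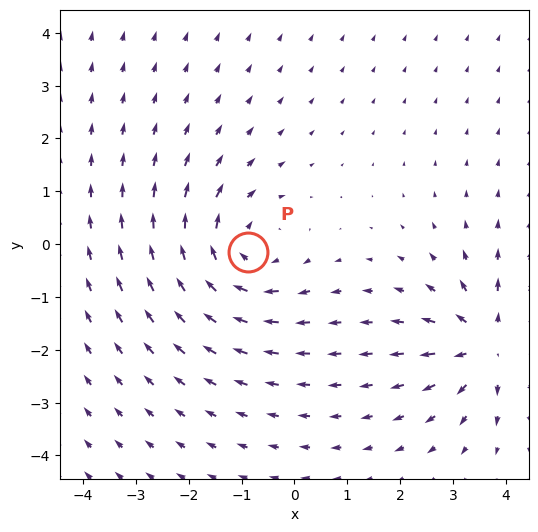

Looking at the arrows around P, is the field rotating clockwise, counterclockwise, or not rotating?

Near P at (-0.9, -0.1) the arrows circulate clockwise. The curl (z-component) there is about -3; negative curl means clockwise rotation.

clockwise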